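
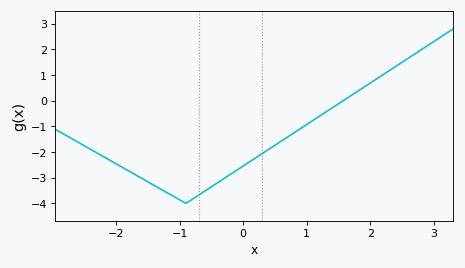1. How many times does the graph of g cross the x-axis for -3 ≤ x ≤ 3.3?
1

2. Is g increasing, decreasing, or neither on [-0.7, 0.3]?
increasing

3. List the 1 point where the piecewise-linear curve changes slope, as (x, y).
(-0.9, -4)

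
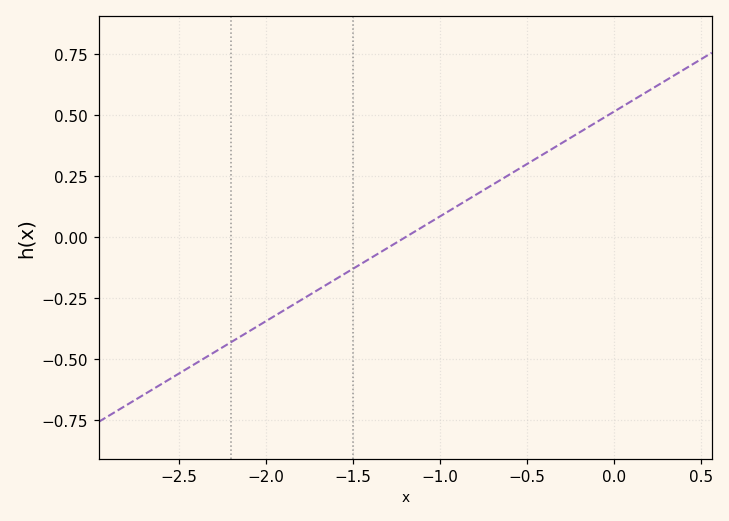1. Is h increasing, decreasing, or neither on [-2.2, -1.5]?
increasing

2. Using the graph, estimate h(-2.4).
-0.52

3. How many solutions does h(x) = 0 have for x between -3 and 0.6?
1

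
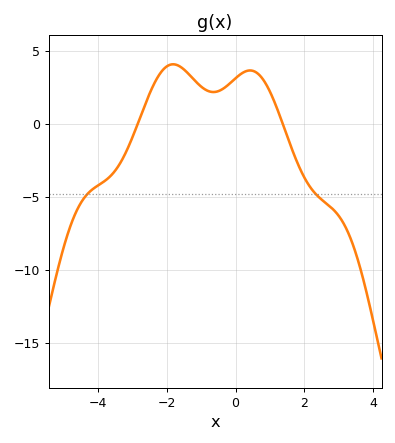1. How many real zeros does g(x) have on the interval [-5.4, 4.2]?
2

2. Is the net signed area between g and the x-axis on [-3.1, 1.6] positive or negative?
positive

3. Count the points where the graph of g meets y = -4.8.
2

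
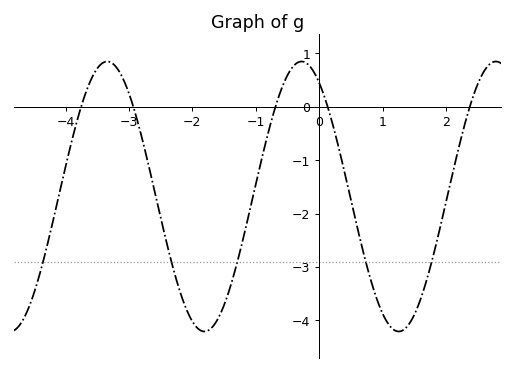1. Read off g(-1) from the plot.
-1.5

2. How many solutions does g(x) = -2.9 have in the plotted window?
5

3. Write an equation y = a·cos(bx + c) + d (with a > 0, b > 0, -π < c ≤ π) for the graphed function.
y = 2.53cos(2x + 0.57) - 1.68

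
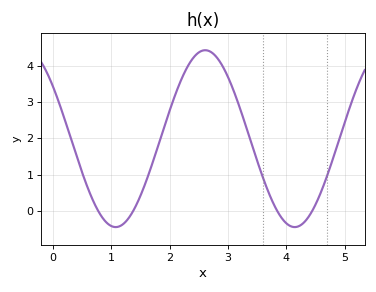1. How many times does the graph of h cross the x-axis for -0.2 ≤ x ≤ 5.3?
4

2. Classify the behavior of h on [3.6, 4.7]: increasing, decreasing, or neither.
neither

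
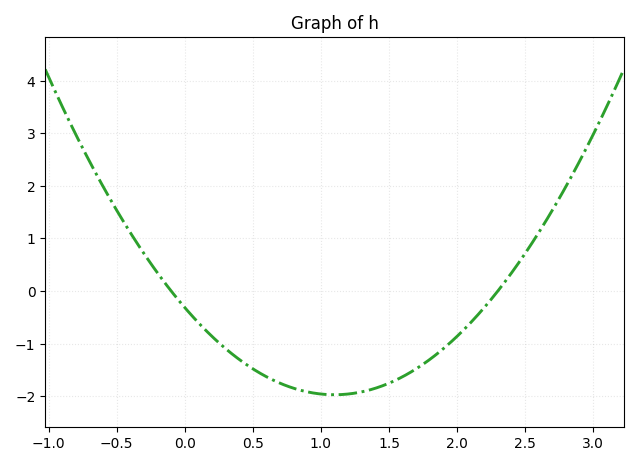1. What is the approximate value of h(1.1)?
-1.97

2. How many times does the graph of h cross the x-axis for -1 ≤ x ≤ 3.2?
2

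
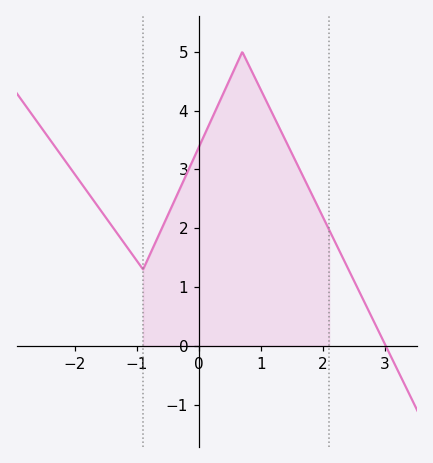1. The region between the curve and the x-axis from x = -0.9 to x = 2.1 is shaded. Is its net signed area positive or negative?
positive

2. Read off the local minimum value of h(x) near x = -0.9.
1.3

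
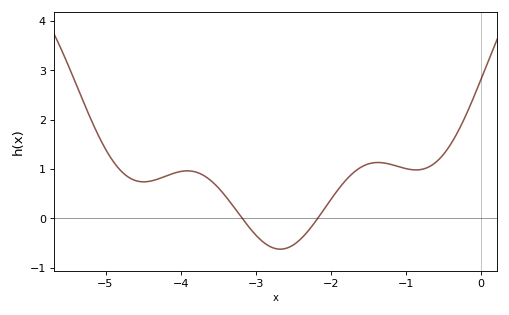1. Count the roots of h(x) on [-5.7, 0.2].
2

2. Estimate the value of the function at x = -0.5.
1.3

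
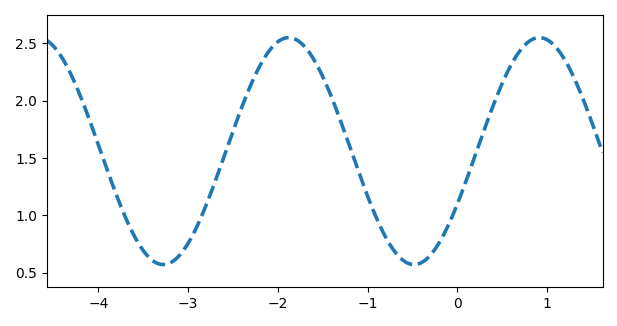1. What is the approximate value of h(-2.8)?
1.09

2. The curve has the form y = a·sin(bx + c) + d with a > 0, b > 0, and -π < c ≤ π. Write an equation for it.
y = 0.99sin(2.25x - 0.482) + 1.56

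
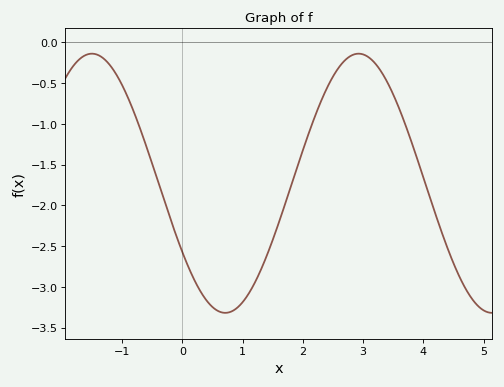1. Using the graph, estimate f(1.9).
-1.55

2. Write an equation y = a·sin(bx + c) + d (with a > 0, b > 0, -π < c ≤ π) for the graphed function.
y = 1.59sin(1.42x - 2.58) - 1.73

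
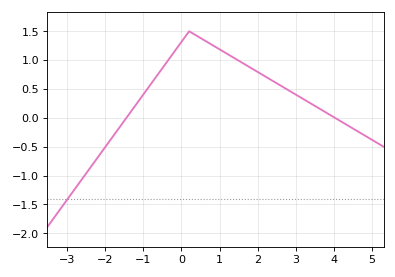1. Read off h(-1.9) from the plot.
-0.414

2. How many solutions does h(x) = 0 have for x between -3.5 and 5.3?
2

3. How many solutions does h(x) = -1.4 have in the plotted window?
1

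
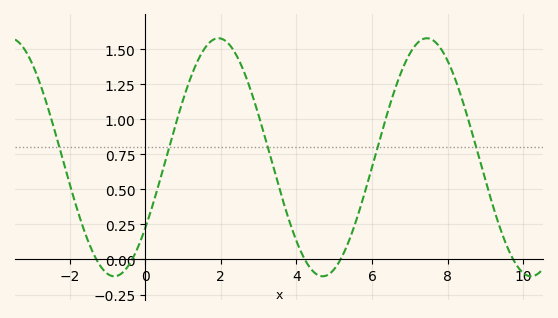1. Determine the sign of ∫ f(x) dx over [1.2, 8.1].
positive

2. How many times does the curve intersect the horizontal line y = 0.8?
5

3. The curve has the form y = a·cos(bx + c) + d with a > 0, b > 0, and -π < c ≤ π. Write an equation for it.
y = 0.85cos(1.14x - 2.21) + 0.73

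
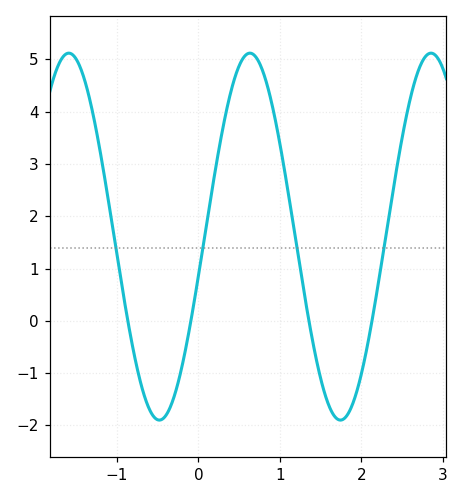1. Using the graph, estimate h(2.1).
-0.3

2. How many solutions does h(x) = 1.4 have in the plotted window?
4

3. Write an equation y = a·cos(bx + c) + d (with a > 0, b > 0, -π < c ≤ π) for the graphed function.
y = 3.51cos(2.8x - 1.8) + 1.61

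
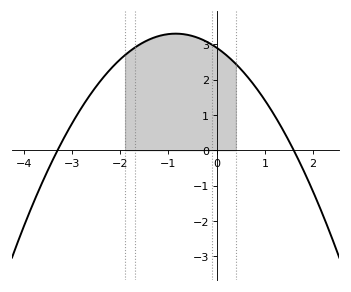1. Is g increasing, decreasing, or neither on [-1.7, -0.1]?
neither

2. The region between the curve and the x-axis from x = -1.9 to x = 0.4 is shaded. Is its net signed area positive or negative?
positive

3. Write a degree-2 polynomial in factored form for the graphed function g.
y = -0.55(x + 3.3)(x - 1.6)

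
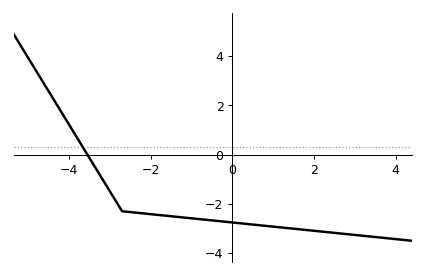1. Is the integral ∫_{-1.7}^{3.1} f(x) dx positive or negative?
negative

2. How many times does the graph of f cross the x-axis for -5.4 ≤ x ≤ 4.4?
1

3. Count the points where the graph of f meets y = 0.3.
1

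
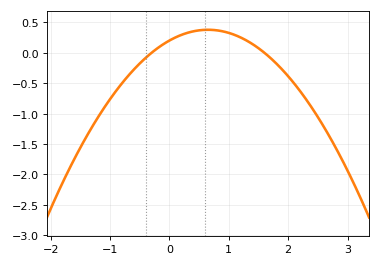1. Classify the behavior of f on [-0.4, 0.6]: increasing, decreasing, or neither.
increasing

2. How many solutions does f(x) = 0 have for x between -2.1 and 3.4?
2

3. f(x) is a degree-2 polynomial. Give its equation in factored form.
y = -0.42(x + 0.3)(x - 1.6)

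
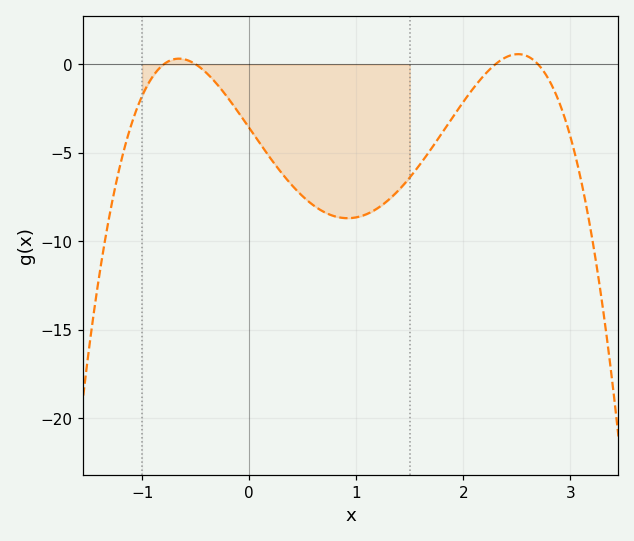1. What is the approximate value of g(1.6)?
-5.63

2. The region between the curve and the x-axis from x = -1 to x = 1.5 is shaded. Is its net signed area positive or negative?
negative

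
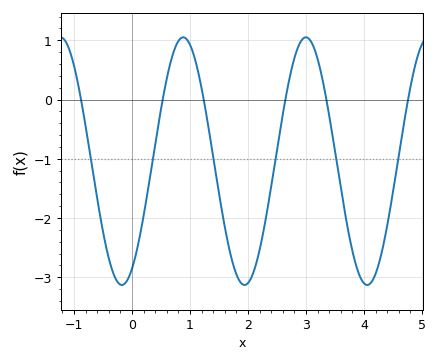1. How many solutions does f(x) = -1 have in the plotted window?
6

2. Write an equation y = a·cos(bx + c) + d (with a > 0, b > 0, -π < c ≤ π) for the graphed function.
y = 2.09cos(3x - 2.6) - 1.04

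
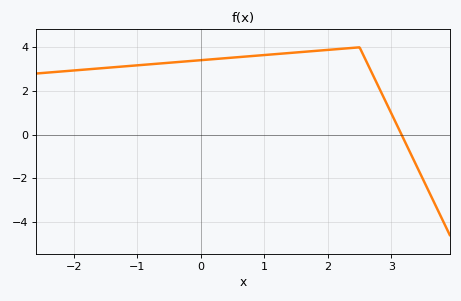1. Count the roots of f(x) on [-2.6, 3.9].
1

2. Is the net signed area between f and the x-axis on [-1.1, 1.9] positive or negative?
positive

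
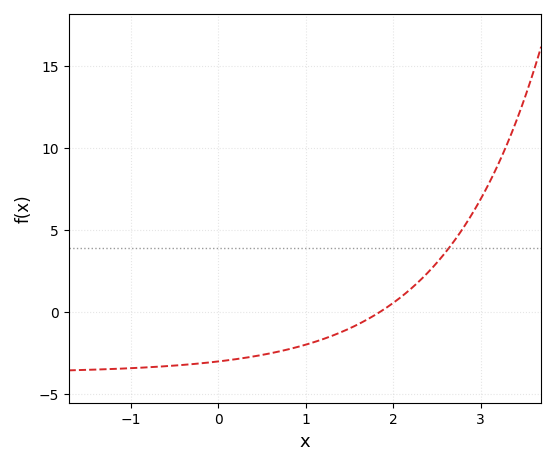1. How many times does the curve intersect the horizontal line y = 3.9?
1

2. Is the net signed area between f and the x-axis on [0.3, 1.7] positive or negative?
negative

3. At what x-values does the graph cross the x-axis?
1.8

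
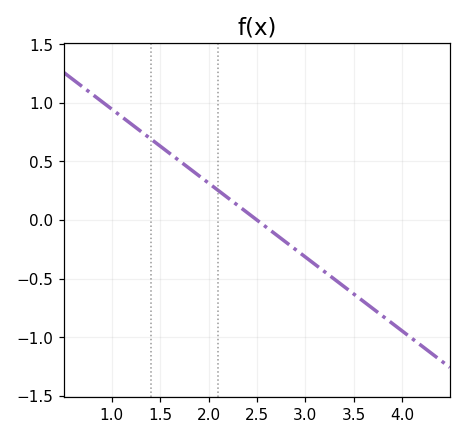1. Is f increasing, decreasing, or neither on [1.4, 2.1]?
decreasing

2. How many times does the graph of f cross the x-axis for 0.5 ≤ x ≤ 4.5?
1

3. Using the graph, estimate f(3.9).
-0.882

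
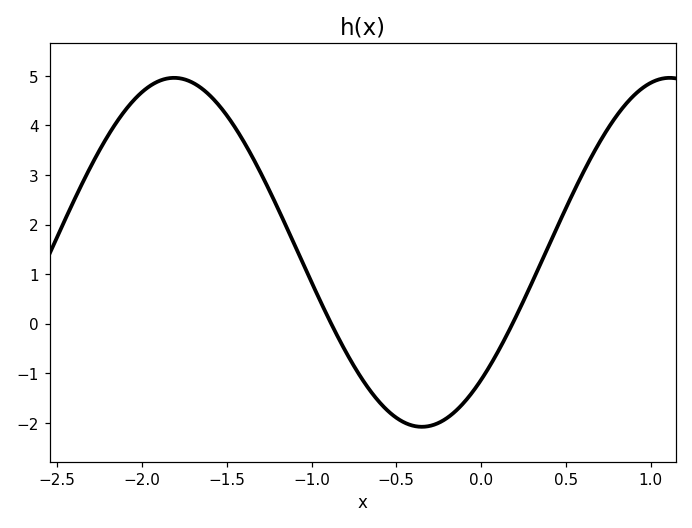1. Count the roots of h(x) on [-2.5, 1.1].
2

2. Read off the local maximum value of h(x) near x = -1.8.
4.96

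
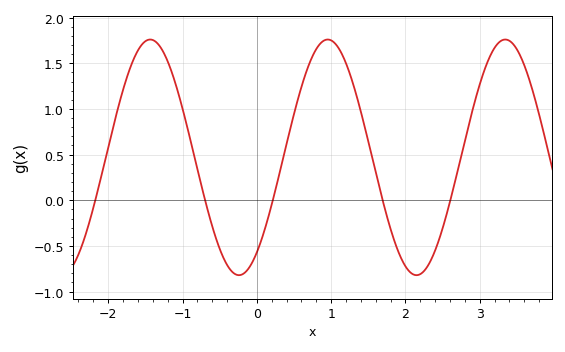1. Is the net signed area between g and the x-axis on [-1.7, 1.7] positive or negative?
positive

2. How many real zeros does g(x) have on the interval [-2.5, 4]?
5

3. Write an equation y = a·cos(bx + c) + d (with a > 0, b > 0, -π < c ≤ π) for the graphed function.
y = 1.29cos(2.63x - 2.51) + 0.47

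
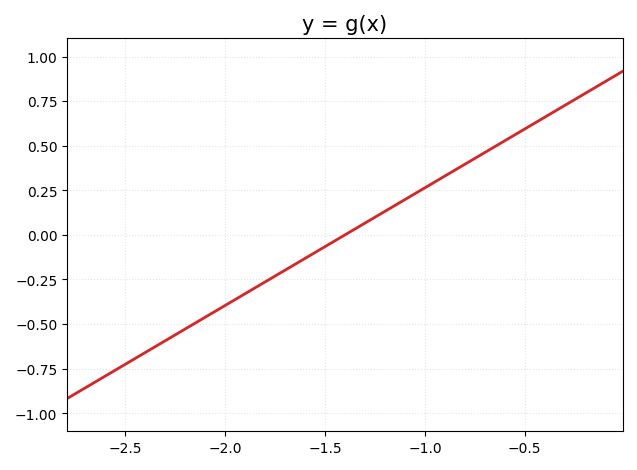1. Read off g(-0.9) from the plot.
0.35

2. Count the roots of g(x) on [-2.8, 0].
1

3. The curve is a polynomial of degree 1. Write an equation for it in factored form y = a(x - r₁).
y = 0.66(x + 1.4)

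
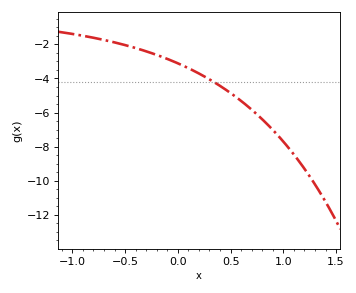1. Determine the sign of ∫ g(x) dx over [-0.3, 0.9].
negative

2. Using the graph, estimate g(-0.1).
-2.85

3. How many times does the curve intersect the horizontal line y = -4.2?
1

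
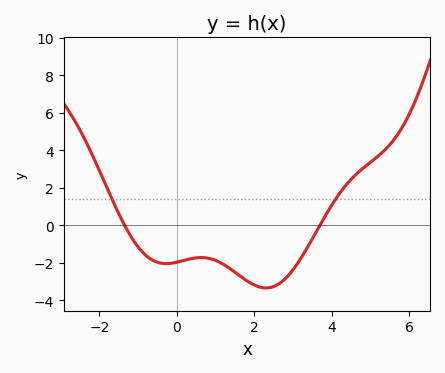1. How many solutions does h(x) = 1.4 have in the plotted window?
2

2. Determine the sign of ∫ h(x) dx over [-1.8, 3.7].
negative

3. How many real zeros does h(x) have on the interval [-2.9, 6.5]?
2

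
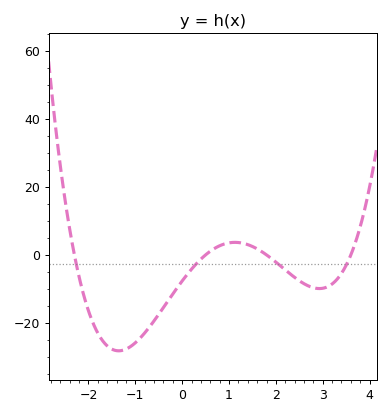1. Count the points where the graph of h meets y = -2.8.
4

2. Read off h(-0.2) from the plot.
-12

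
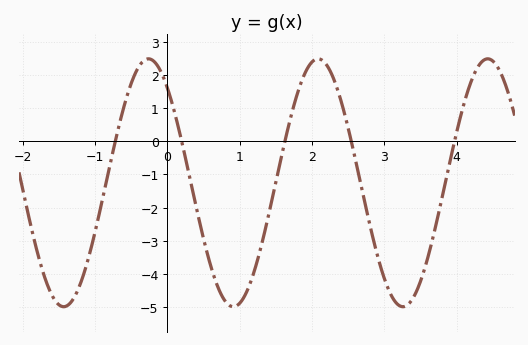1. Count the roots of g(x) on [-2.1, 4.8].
5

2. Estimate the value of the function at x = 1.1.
-4.5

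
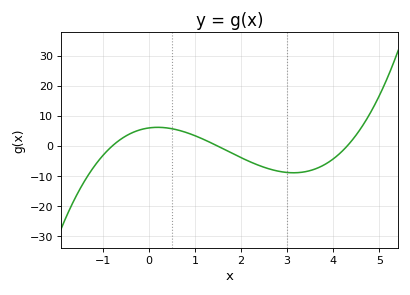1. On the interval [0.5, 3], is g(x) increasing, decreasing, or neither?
decreasing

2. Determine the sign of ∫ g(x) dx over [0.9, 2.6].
negative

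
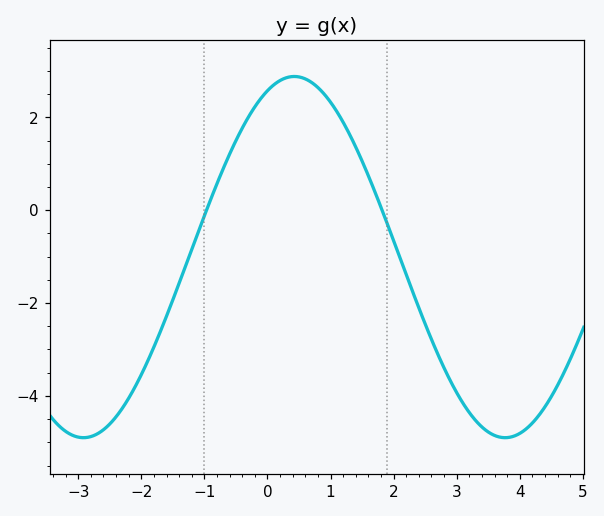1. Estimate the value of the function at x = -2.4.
-4.45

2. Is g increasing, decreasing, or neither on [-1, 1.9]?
neither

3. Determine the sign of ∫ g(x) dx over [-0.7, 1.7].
positive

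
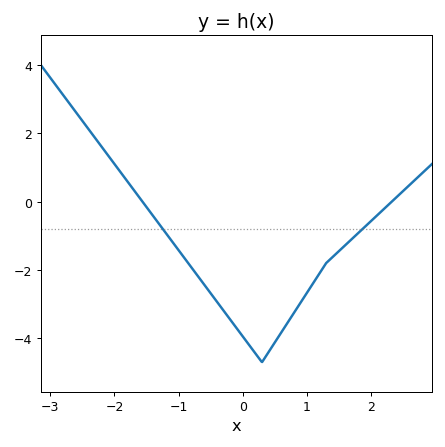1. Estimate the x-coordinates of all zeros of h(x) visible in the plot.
-1.6, 2.3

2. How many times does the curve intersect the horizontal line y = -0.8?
2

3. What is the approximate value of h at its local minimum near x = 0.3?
-4.6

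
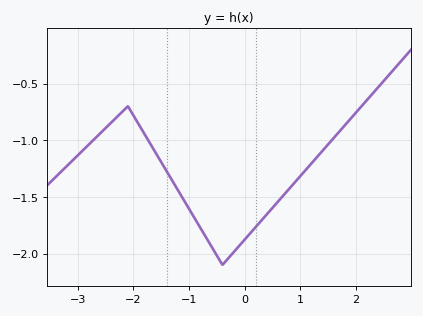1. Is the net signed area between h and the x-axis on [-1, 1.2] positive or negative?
negative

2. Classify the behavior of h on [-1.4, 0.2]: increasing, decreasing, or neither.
neither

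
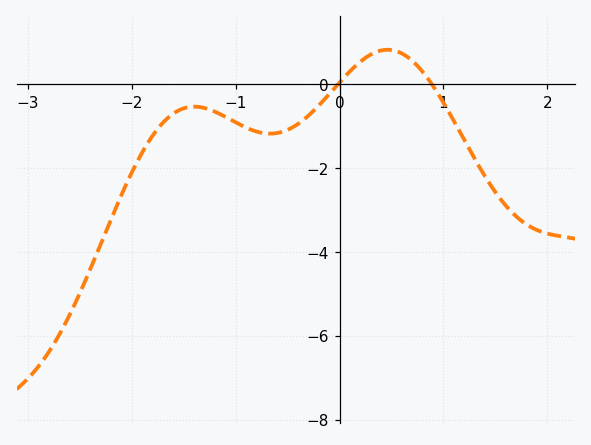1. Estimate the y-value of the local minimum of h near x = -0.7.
-1.18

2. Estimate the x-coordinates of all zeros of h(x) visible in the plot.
-0.016, 0.888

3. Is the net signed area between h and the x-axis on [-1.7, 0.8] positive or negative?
negative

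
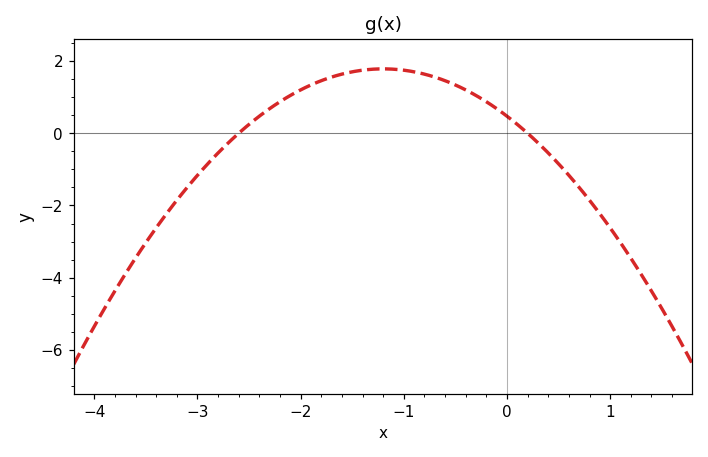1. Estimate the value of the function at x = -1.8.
1.46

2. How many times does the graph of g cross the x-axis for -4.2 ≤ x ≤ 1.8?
2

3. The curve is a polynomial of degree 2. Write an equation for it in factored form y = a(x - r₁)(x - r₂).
y = -0.91(x + 2.6)(x - 0.2)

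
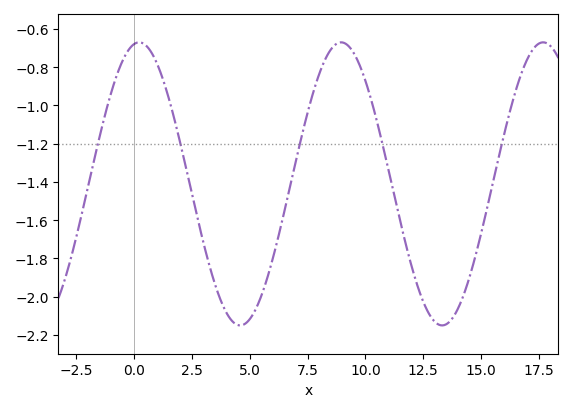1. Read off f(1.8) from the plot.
-1.1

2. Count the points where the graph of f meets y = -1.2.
5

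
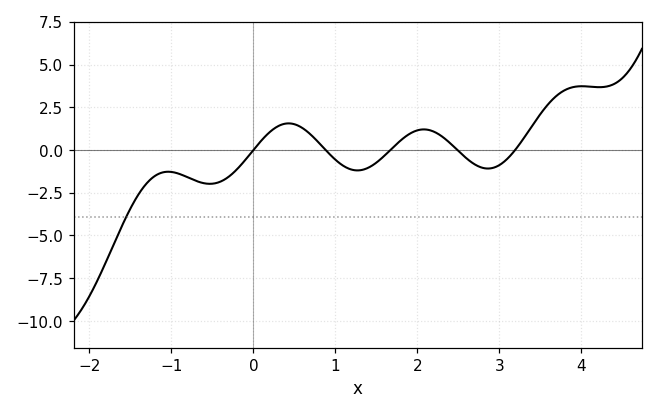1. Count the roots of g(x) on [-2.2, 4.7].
5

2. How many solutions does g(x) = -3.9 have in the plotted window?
1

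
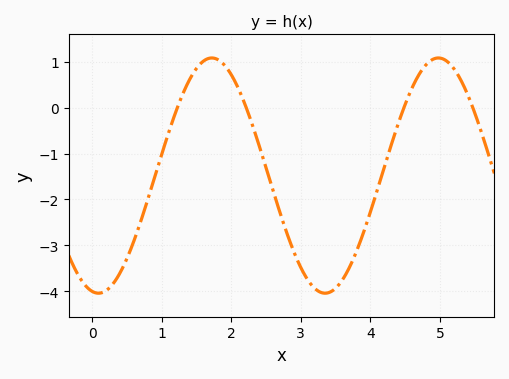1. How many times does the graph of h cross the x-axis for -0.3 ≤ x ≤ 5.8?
4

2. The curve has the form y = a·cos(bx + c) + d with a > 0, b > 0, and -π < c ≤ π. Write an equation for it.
y = 2.56cos(1.93x + 2.96) - 1.48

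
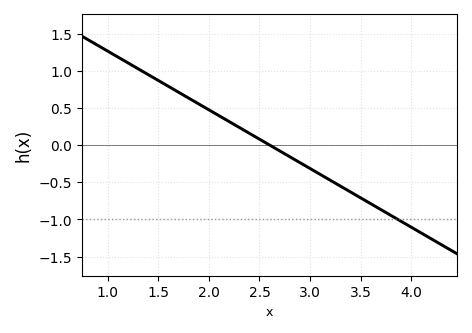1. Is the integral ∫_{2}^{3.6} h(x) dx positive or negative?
negative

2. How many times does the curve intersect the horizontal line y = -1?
1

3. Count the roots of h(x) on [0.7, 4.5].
1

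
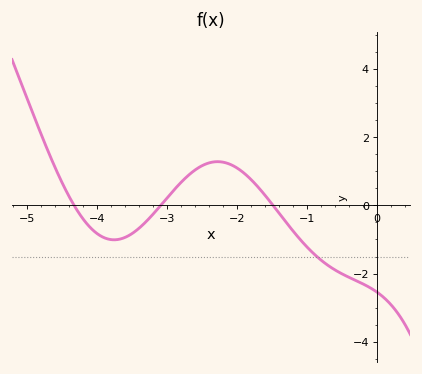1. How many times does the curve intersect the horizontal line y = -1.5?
1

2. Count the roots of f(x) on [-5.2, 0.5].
3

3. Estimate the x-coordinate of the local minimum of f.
-3.75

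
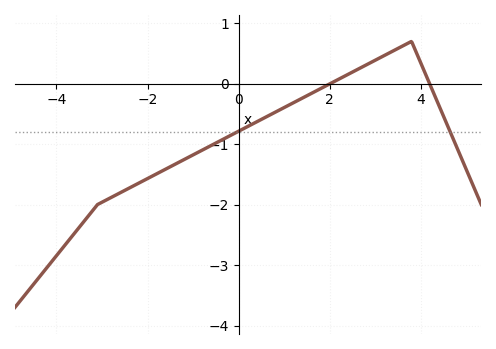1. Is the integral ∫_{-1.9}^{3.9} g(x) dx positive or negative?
negative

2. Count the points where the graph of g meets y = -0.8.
2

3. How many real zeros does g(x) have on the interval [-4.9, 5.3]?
2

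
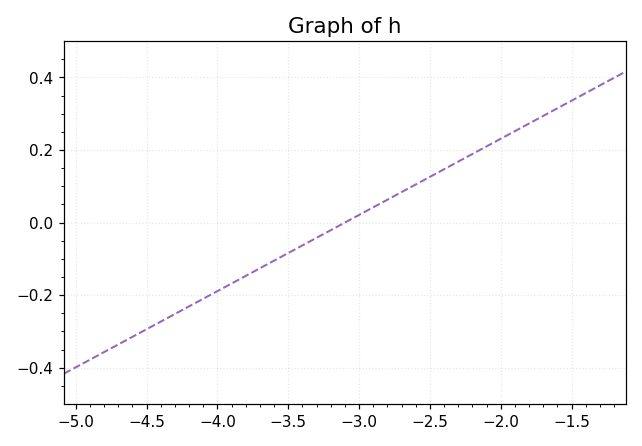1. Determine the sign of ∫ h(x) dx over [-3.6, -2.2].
positive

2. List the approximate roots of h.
-3.1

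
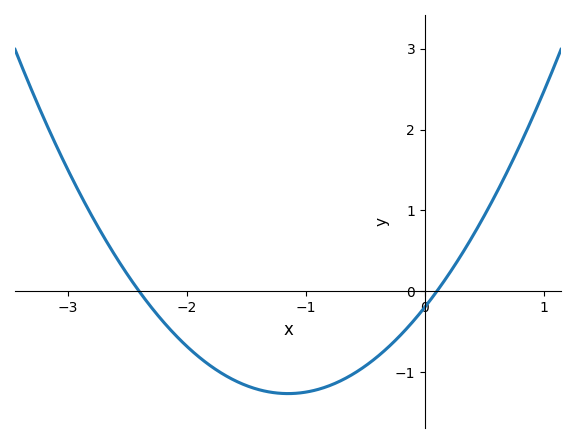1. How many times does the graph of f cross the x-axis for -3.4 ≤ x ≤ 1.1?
2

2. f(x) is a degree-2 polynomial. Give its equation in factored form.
y = 0.81(x + 2.4)(x - 0.1)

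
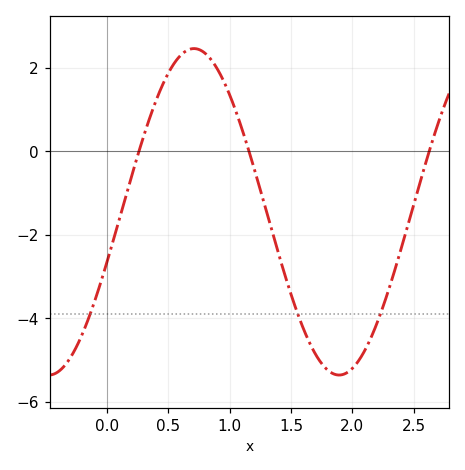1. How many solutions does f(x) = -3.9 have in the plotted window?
3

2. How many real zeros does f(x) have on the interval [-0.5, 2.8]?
3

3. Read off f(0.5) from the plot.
1.8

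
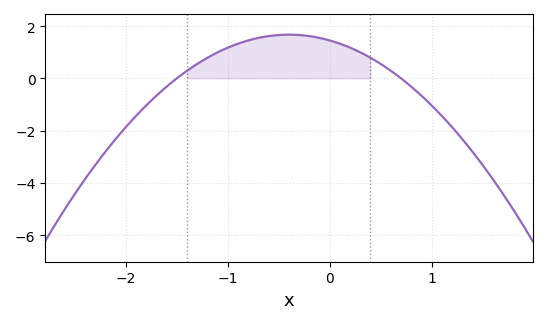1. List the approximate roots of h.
-1.5, 0.7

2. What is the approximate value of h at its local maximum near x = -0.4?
1.67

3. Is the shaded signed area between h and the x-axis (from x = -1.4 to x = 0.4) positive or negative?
positive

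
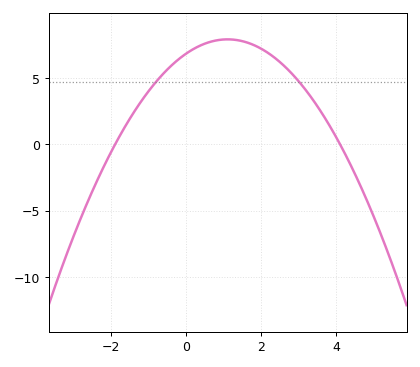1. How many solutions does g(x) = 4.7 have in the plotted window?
2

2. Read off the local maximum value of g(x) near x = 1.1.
7.92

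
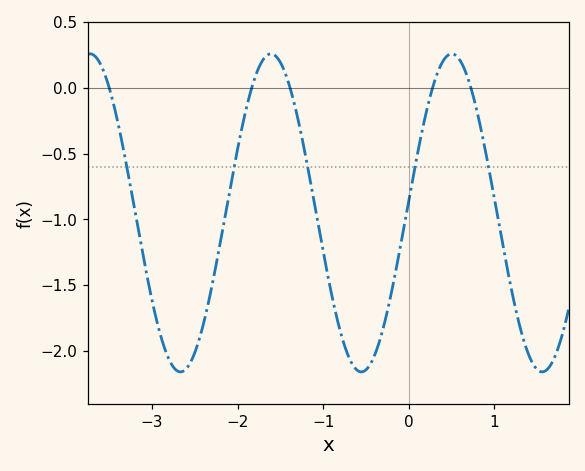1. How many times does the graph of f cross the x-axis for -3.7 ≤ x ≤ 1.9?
5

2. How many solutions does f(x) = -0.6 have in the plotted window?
5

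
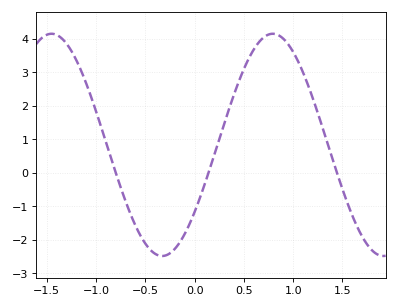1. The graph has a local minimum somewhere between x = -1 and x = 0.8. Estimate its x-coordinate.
-0.35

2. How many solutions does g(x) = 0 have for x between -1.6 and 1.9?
3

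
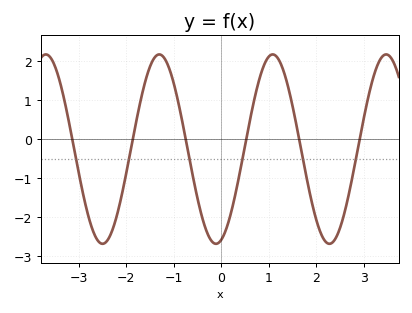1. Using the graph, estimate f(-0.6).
-0.908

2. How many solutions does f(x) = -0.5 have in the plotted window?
6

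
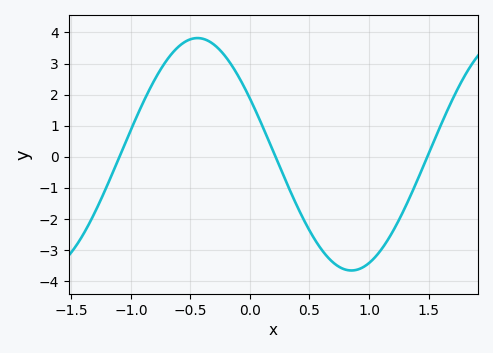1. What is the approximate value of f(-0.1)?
2.6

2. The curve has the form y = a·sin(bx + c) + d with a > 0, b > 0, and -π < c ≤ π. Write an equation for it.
y = 3.74sin(2.4x + 2.6) + 0.08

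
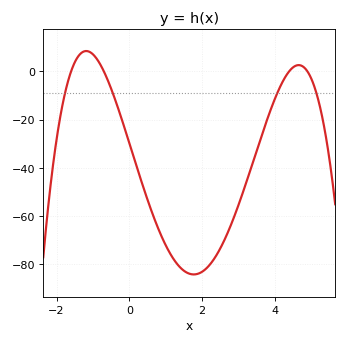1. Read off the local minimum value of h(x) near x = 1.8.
-84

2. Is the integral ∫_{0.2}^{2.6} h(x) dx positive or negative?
negative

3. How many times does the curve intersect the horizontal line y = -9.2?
4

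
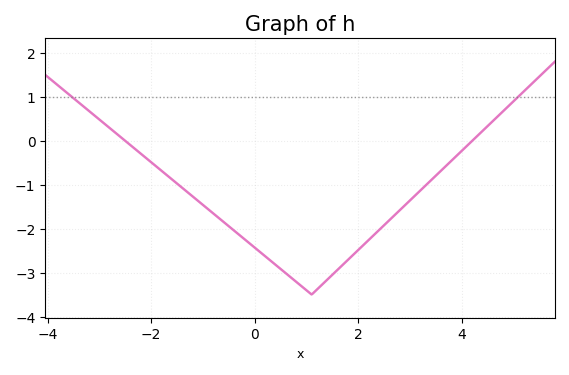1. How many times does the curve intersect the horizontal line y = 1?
2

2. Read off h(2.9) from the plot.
-1.47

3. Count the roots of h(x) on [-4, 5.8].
2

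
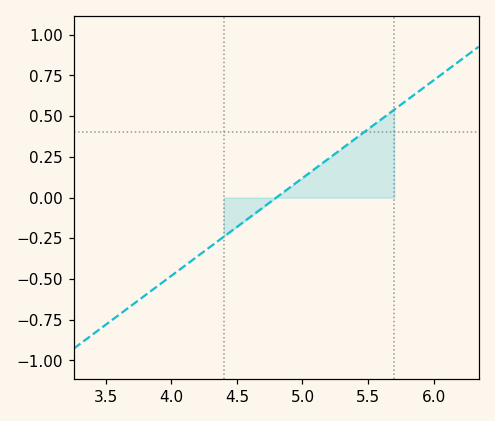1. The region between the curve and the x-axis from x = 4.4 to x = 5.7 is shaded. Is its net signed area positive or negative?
positive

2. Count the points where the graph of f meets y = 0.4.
1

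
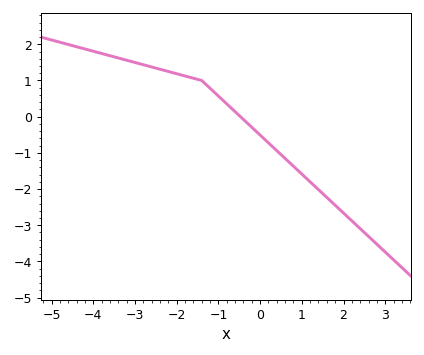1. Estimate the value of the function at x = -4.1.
1.8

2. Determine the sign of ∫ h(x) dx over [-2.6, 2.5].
negative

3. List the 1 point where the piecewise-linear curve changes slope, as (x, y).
(-1.4, 1)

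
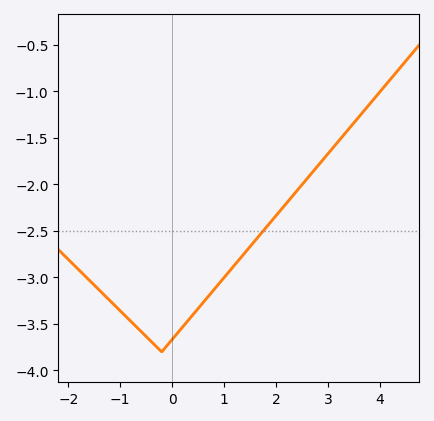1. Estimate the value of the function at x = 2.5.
-2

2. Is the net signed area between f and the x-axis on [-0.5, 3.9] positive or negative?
negative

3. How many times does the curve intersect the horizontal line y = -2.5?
1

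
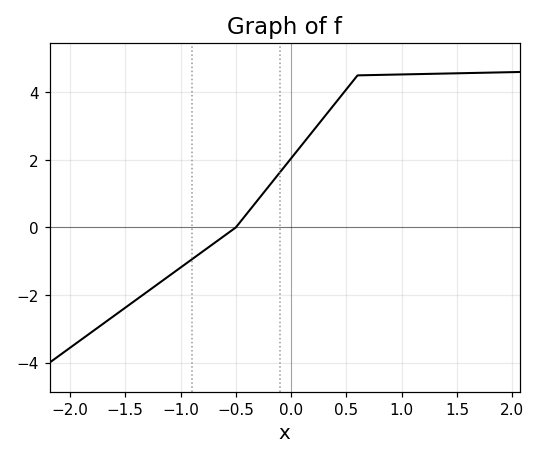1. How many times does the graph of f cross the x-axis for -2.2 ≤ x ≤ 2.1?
1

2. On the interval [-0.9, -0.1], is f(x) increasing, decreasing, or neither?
increasing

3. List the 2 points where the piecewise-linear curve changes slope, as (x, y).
(-0.5, 0); (0.6, 4.5)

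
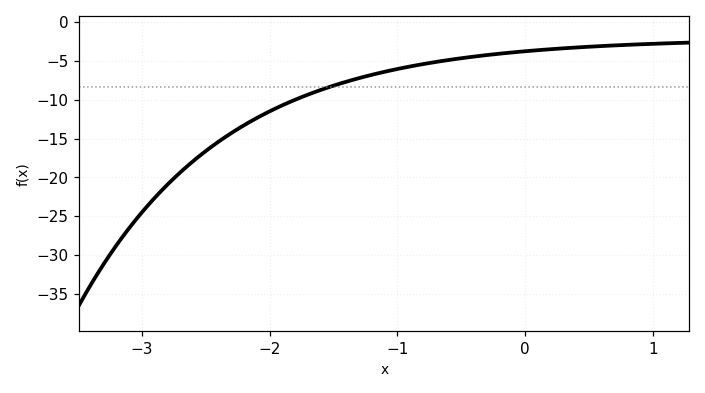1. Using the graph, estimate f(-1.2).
-6.77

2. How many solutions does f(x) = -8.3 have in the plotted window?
1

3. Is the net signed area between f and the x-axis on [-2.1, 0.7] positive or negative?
negative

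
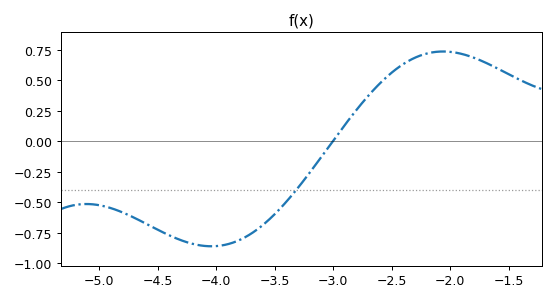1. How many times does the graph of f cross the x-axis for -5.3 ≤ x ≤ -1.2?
1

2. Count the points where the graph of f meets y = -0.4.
1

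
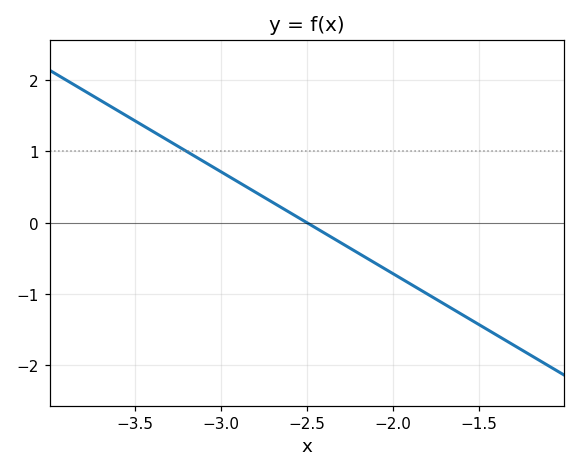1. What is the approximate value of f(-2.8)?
0.429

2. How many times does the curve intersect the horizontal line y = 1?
1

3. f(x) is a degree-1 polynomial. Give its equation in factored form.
y = -1.43(x + 2.5)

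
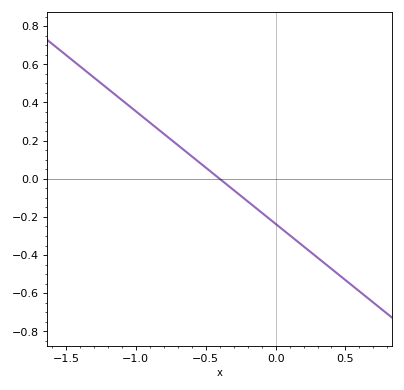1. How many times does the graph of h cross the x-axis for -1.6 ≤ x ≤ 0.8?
1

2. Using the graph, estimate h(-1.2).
0.48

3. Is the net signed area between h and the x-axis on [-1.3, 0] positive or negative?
positive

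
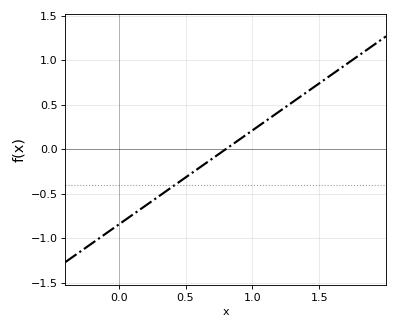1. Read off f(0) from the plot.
-0.85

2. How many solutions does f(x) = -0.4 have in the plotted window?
1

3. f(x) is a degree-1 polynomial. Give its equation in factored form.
y = 1.06(x - 0.8)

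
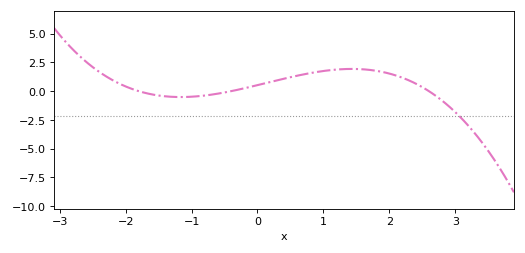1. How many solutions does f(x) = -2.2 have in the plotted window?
1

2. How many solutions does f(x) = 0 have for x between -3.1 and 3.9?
3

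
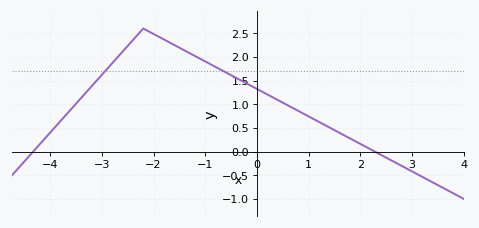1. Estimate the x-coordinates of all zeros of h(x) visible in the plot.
-4.33, 2.28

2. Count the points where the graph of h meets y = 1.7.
2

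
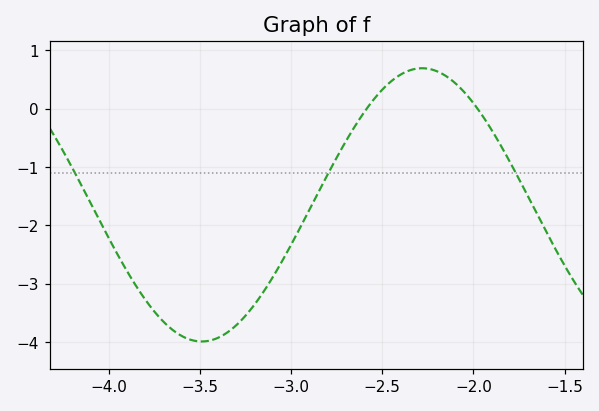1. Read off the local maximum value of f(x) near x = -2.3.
0.7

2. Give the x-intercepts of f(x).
-2.6, -2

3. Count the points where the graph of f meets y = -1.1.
3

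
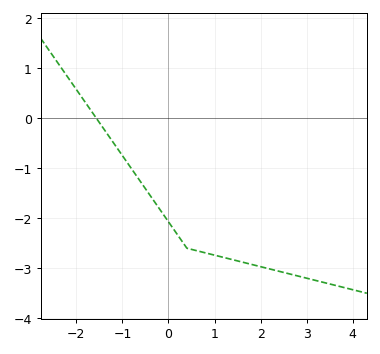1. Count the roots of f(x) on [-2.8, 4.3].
1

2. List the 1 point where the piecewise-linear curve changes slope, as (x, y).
(0.4, -2.6)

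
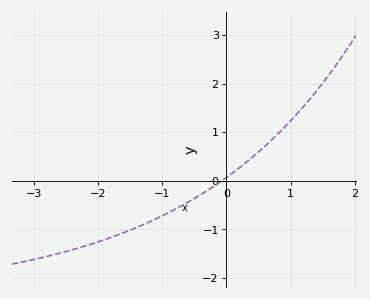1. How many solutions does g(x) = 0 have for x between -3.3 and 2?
1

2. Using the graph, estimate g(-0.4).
-0.284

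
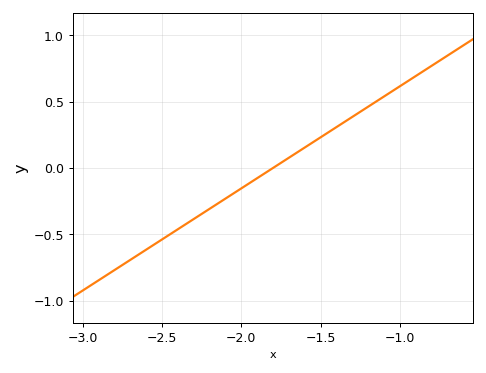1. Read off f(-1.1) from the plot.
0.55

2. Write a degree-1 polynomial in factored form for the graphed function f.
y = 0.77(x + 1.8)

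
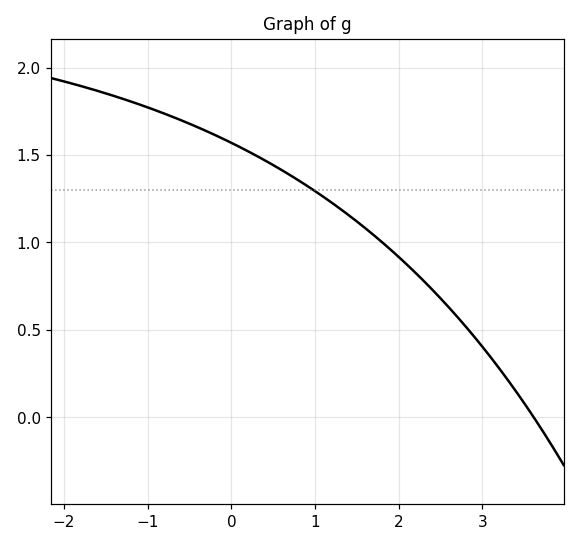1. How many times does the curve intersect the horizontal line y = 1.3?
1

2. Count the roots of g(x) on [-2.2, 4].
1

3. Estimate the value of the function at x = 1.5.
1.1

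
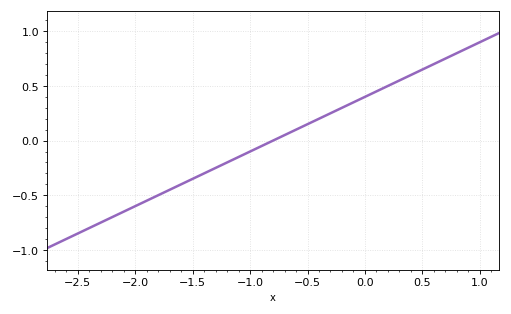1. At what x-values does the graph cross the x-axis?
-0.8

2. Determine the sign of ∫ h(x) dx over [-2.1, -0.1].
negative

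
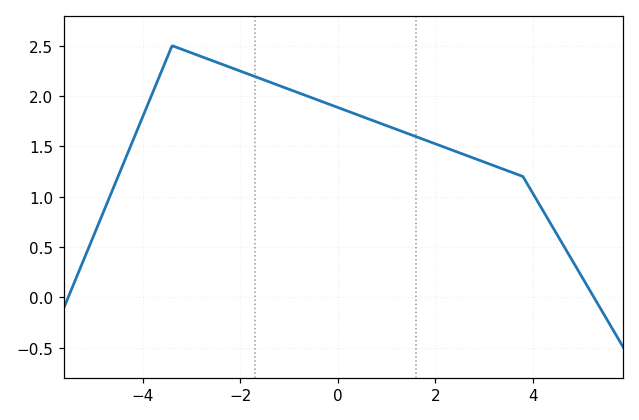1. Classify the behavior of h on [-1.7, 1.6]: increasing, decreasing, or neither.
decreasing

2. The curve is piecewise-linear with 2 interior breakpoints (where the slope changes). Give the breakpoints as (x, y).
(-3.4, 2.5); (3.8, 1.2)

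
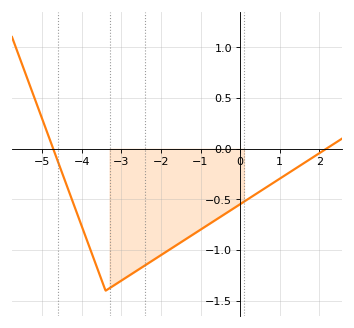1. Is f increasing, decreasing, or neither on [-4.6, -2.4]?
neither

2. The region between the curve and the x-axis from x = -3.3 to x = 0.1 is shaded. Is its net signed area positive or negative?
negative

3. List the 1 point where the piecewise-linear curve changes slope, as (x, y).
(-3.4, -1.4)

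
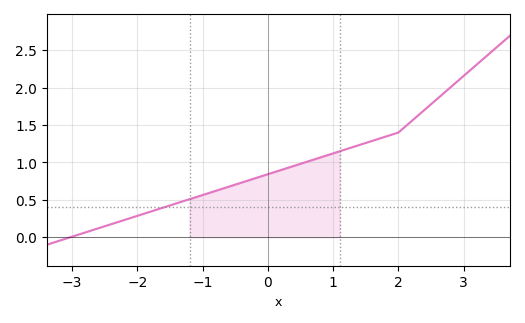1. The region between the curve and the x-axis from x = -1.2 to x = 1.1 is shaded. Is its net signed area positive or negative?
positive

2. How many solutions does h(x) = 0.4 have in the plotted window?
1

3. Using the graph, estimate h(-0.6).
0.676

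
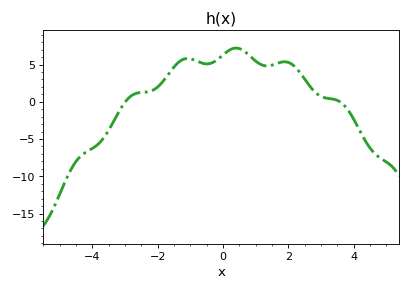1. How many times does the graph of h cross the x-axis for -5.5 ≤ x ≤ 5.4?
2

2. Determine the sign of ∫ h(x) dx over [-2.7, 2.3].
positive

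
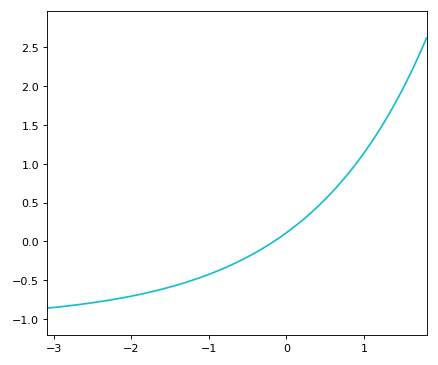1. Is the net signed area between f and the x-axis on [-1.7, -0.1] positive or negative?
negative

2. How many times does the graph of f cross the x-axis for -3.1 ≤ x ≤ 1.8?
1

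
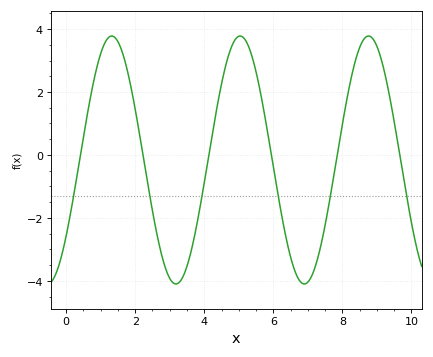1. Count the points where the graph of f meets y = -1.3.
6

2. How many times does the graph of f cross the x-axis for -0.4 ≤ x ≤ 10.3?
6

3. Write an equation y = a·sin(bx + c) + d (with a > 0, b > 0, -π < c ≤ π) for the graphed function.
y = 3.94sin(1.69x - 0.66) - 0.16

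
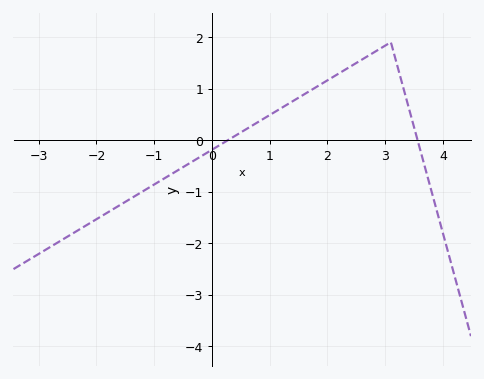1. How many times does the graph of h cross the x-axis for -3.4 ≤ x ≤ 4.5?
2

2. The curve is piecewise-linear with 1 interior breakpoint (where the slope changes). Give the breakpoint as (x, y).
(3.1, 1.9)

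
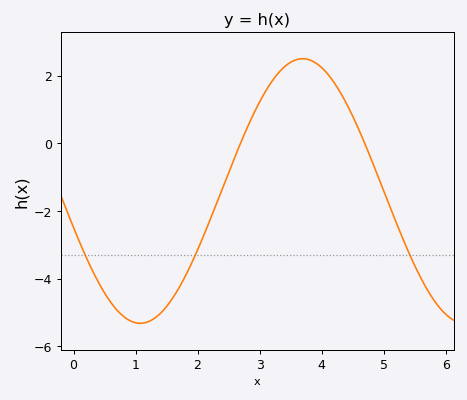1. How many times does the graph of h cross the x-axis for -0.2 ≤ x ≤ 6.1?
2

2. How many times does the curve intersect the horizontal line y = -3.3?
3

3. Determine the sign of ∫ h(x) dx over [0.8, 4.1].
negative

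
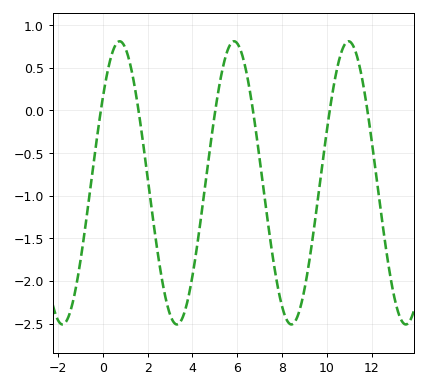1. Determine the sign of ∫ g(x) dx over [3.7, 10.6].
negative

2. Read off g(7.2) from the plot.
-0.95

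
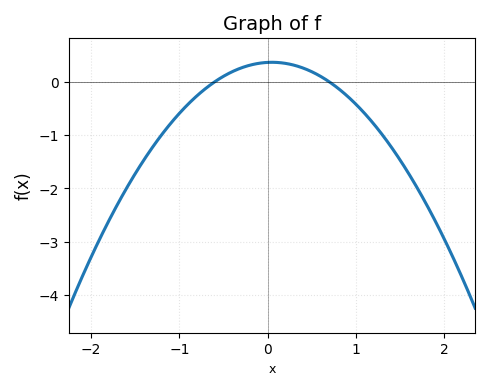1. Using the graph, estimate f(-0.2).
0.313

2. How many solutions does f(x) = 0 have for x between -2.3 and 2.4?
2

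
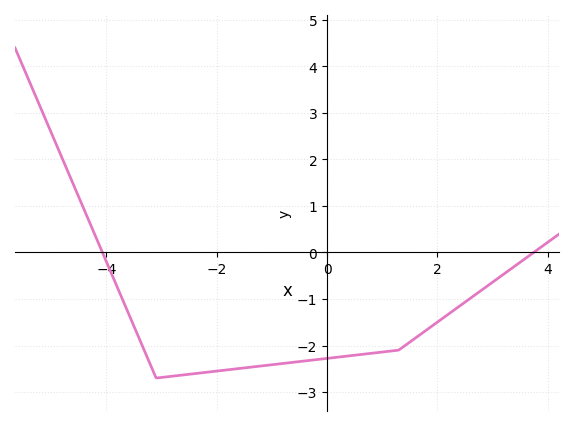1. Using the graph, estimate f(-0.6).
-2.36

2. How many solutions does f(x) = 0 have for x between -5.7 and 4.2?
2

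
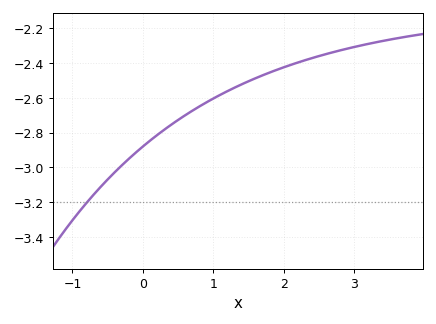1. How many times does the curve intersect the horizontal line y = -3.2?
1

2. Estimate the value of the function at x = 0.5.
-2.72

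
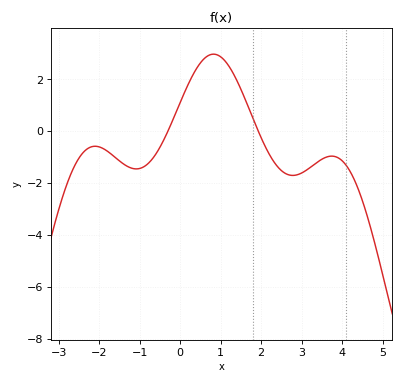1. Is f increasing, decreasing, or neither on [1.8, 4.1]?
neither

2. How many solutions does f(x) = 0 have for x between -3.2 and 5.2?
2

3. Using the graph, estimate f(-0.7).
-1.1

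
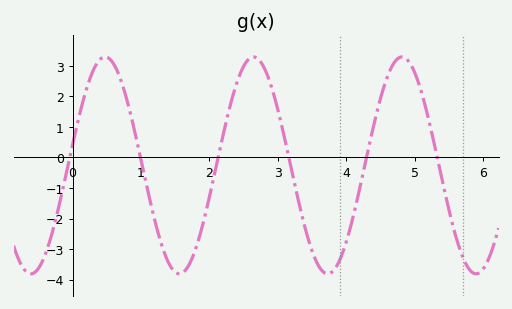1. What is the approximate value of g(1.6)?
-3.79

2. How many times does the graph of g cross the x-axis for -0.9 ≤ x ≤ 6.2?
6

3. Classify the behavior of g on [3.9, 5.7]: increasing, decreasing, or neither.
neither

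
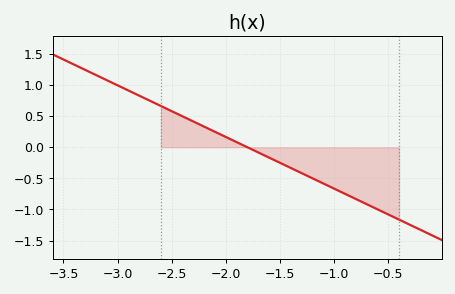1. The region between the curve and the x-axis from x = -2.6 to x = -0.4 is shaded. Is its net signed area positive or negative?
negative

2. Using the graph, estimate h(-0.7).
-0.9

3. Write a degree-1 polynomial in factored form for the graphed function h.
y = -0.83(x + 1.8)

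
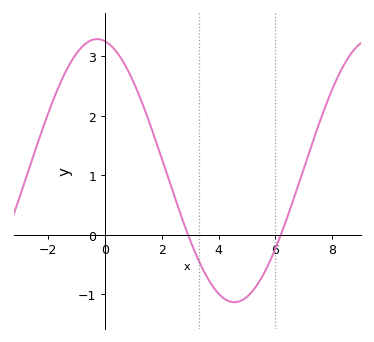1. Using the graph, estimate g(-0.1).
3.28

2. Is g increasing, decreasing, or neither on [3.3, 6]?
neither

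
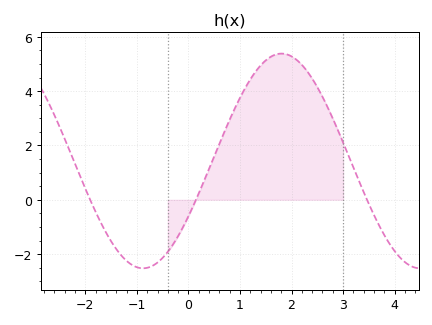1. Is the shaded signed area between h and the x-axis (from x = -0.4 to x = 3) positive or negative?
positive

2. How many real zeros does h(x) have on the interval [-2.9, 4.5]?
3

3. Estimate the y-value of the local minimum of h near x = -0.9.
-2.6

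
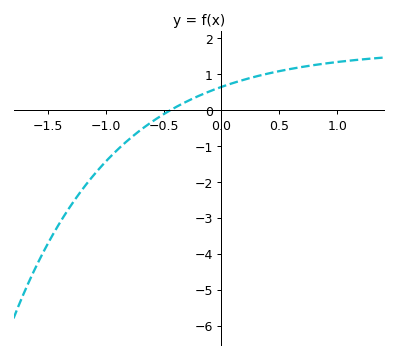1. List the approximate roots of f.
-0.441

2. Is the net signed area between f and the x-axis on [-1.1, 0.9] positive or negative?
positive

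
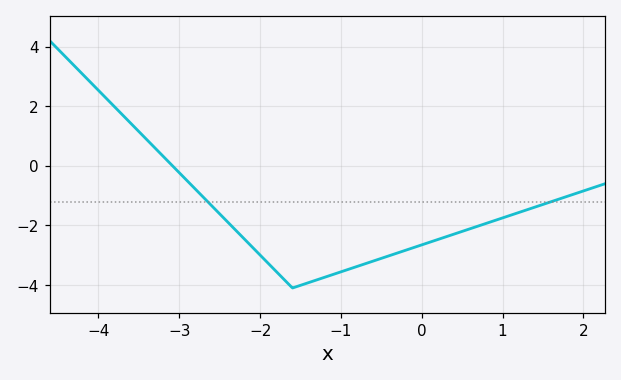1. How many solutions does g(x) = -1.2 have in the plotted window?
2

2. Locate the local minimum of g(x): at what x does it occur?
-1.6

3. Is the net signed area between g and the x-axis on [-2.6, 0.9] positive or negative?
negative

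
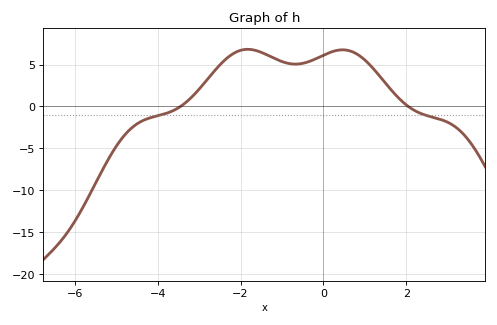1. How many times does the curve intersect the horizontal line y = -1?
2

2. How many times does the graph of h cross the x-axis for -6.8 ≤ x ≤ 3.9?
2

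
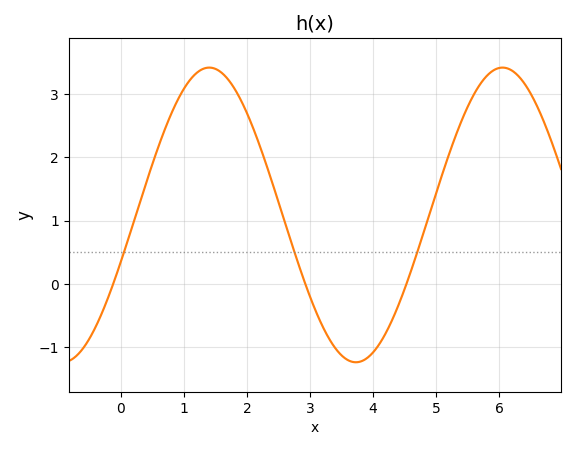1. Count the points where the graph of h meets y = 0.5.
3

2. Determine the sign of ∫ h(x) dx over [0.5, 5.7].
positive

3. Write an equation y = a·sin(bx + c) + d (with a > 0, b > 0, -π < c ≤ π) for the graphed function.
y = 2.33sin(1.35x - 0.32) + 1.09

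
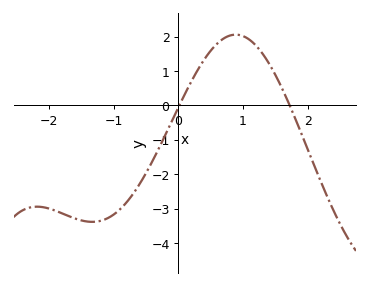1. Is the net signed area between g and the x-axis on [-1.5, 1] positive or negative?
negative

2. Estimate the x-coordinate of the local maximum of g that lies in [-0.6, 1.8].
0.9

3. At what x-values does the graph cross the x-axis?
0, 1.7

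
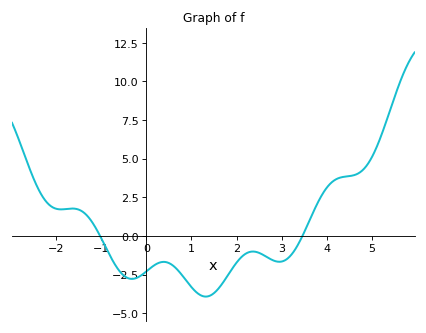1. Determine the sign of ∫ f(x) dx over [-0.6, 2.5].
negative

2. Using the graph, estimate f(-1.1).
0.4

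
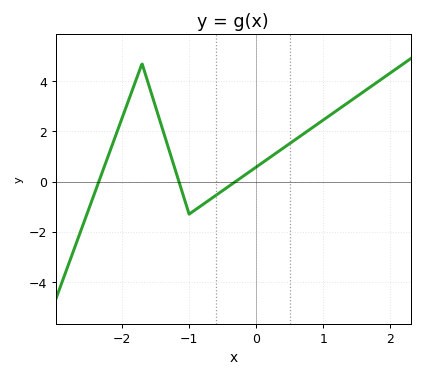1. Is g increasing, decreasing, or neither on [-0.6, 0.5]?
increasing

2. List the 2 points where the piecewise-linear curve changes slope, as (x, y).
(-1.7, 4.7); (-1, -1.3)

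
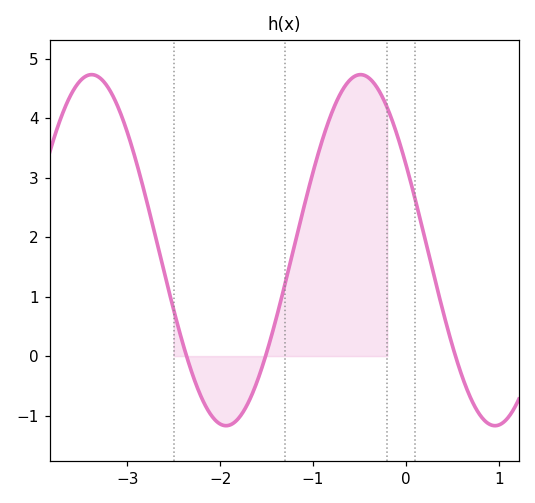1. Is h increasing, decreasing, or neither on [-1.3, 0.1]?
neither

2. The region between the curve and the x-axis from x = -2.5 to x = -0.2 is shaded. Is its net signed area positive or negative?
positive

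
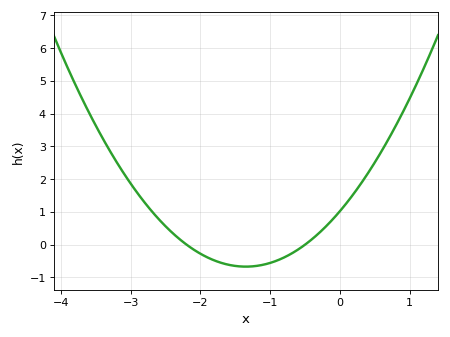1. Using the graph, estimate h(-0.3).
0.353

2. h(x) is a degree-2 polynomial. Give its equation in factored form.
y = 0.93(x + 2.2)(x + 0.5)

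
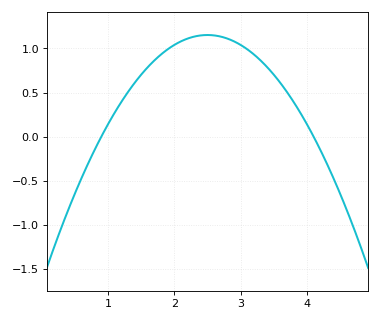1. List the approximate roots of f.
0.9, 4.1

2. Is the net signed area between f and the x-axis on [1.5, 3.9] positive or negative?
positive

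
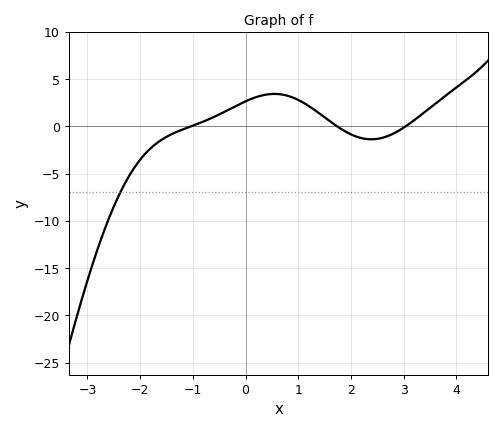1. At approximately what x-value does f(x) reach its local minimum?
2.4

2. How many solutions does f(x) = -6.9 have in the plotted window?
1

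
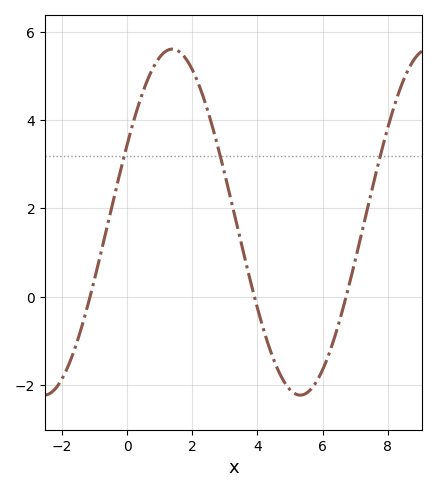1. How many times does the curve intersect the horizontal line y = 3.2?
3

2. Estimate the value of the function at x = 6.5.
-0.599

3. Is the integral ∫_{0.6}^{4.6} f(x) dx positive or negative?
positive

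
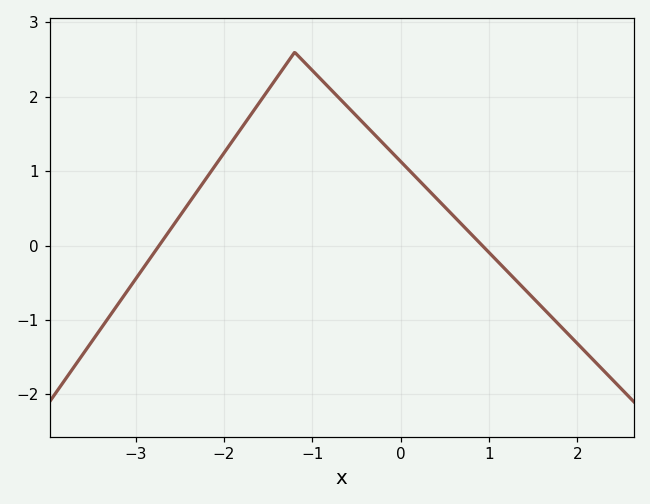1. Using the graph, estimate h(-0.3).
1.5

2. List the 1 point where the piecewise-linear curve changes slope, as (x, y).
(-1.2, 2.6)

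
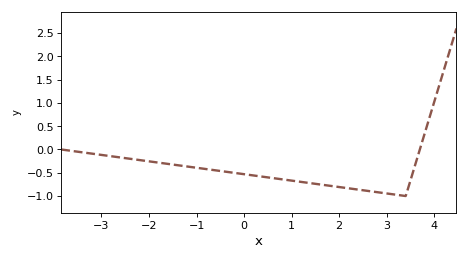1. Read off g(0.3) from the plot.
-0.55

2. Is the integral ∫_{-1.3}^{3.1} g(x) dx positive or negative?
negative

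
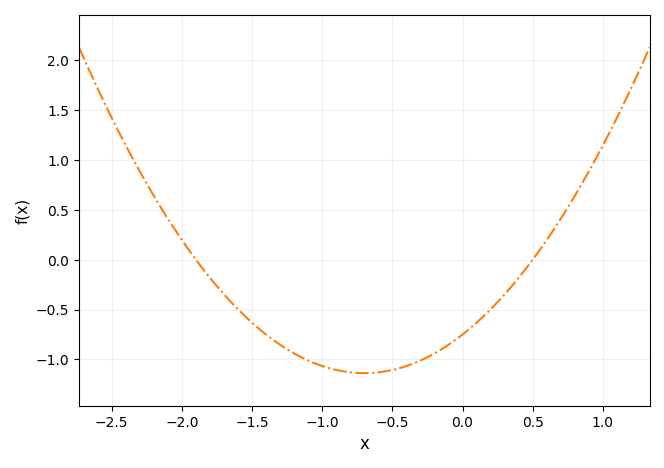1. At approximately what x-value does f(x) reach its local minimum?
-0.7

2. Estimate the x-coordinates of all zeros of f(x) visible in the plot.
-1.9, 0.5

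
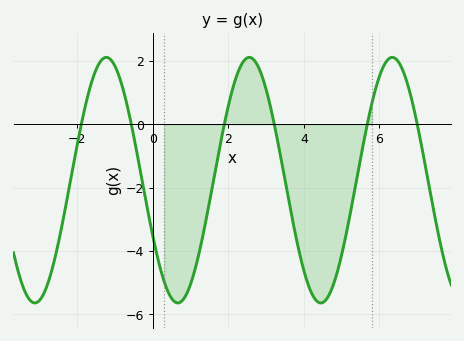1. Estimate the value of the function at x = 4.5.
-5.63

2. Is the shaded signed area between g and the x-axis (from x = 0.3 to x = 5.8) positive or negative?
negative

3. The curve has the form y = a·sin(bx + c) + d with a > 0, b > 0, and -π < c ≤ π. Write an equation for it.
y = 3.88sin(1.66x - 2.67) - 1.76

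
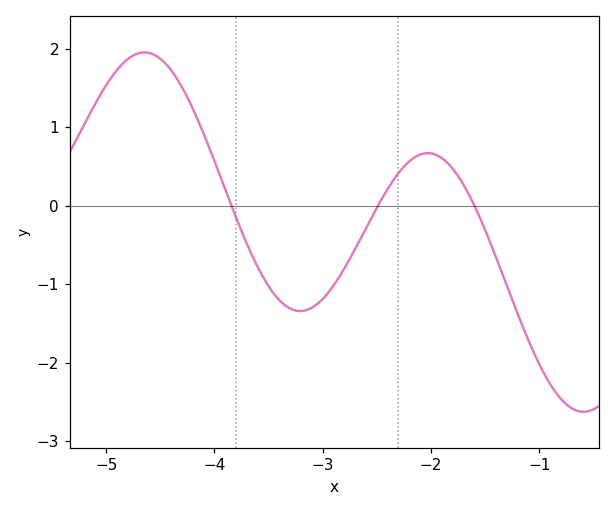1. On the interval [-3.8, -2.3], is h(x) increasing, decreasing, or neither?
neither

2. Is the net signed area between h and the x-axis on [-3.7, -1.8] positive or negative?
negative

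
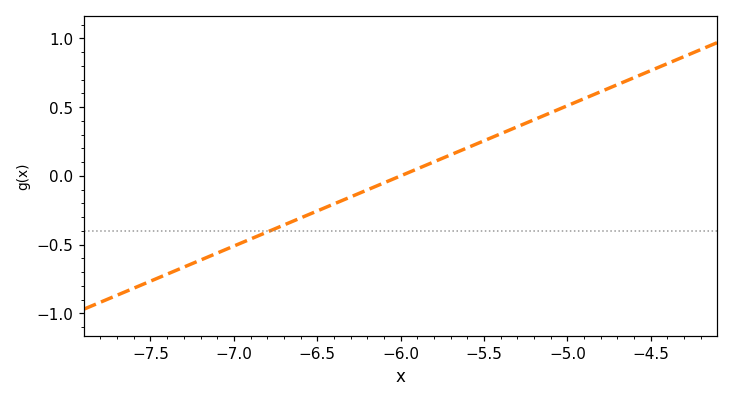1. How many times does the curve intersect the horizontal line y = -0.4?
1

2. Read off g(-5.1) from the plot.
0.459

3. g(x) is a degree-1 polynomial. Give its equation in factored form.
y = 0.51(x + 6)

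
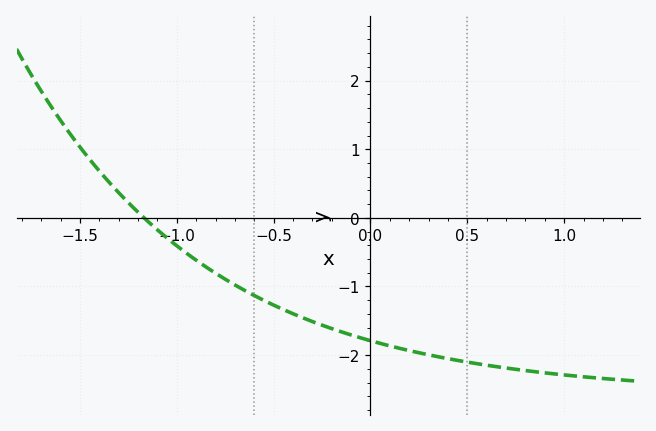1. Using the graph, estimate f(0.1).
-1.9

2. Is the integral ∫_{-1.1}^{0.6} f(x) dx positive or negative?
negative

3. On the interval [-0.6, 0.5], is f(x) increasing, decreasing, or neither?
decreasing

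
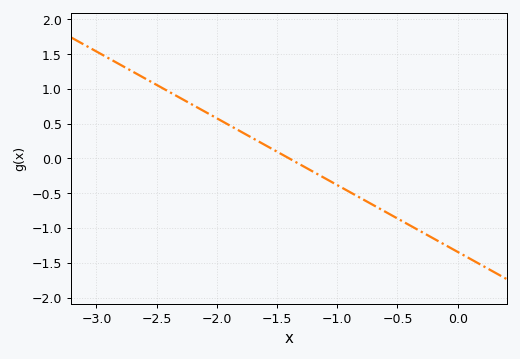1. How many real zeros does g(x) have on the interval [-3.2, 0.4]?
1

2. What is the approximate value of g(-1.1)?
-0.3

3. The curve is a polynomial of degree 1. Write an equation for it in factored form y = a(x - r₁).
y = -0.96(x + 1.4)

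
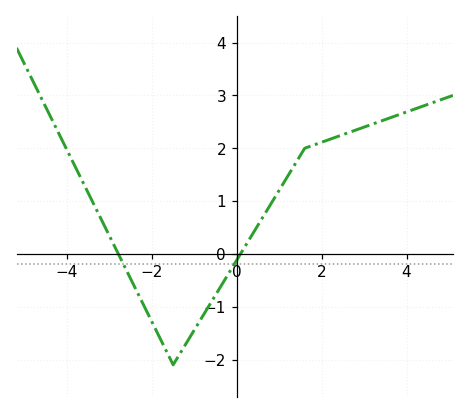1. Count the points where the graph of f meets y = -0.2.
2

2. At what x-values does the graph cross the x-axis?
-2.8, 0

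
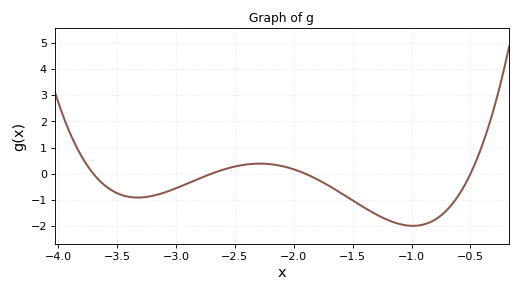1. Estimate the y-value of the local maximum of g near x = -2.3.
0.387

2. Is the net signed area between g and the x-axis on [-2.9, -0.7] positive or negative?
negative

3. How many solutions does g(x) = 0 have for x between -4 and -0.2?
4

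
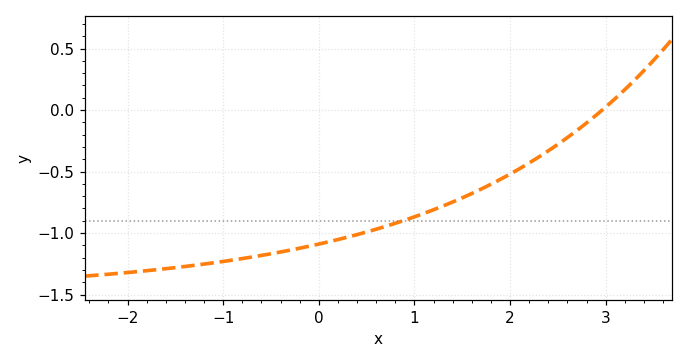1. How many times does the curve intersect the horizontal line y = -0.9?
1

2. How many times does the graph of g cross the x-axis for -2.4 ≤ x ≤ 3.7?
1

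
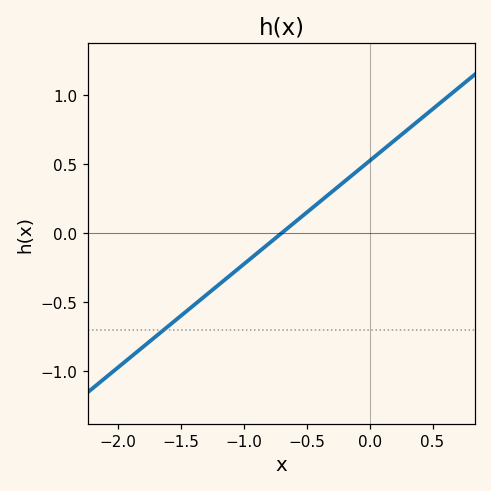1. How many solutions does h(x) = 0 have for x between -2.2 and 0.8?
1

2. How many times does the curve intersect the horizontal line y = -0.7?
1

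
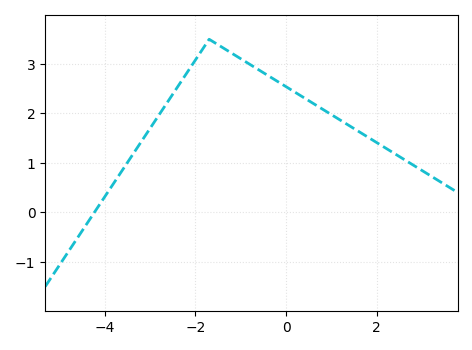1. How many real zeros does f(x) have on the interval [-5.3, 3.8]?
1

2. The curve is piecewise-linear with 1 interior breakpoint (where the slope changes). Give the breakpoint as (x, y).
(-1.7, 3.5)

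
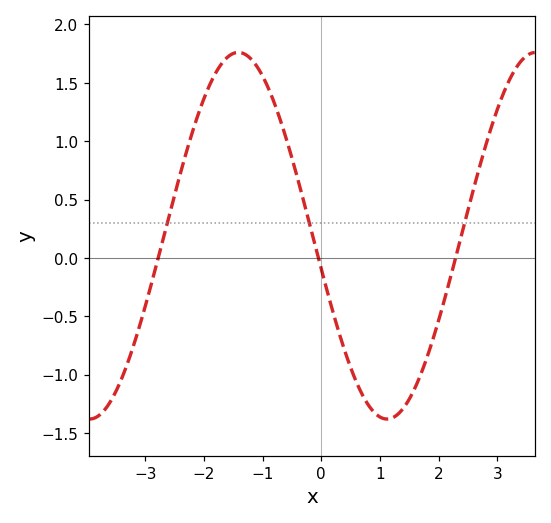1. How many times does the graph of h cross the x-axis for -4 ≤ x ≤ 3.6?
3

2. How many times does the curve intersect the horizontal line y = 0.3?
3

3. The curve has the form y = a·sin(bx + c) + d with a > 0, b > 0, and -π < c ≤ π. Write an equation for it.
y = 1.57sin(1.24x - 2.96) + 0.19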